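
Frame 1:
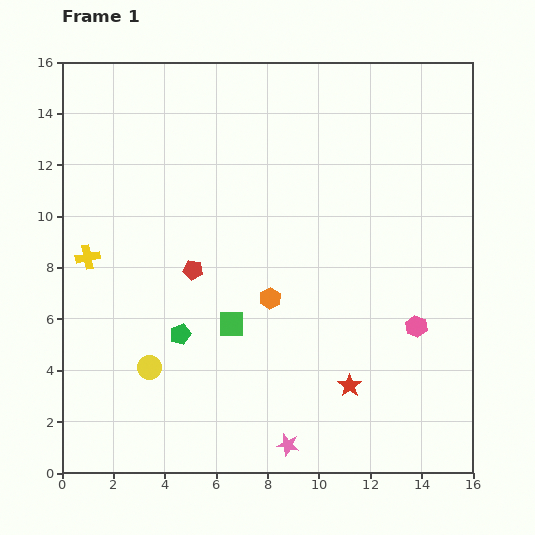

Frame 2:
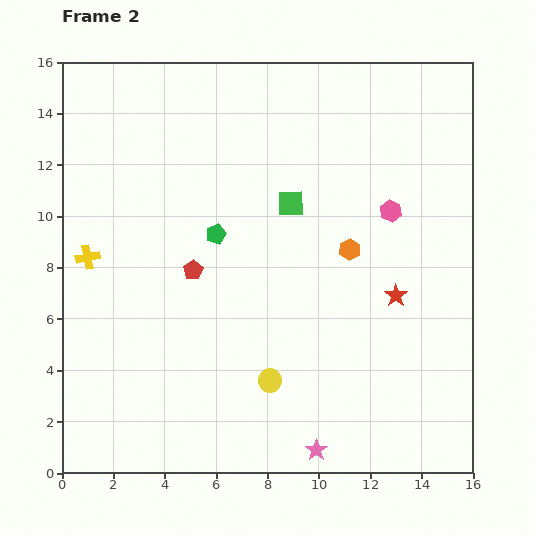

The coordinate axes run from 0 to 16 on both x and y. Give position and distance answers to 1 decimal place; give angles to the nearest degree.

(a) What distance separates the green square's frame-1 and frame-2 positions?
5.2

The green square moved from (6.6, 5.8) to (8.9, 10.5), a distance of √(2.3² + 4.7²) ≈ 5.2.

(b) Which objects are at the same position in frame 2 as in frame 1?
the red pentagon, the yellow cross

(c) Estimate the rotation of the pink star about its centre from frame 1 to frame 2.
25° clockwise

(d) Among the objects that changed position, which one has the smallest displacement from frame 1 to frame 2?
the pink star

(moved 1.1)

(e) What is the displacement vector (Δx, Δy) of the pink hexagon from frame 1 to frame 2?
(-1.0, 4.5)

The pink hexagon was at (13.8, 5.7) in frame 1 and (12.8, 10.2) in frame 2.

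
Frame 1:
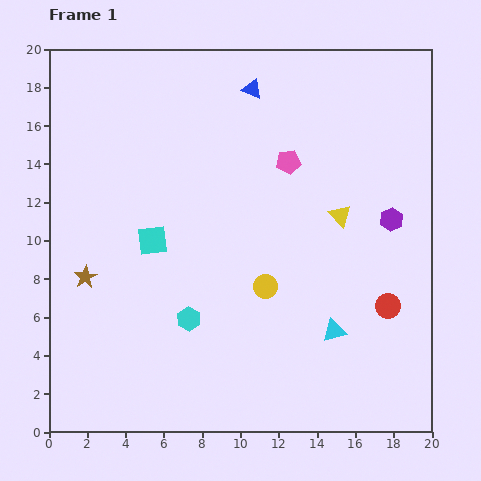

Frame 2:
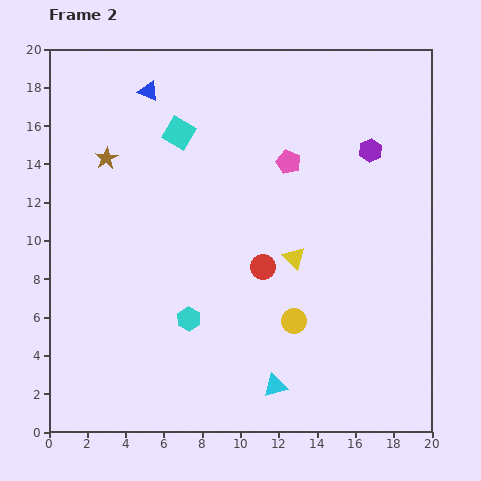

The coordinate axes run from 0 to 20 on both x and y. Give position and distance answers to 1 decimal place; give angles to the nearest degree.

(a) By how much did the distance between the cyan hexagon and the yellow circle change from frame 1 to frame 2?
+1.2

Distance in frame 1: 4.3. Distance in frame 2: 5.5.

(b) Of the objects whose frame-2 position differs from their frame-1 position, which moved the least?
the yellow circle

(moved 2.3)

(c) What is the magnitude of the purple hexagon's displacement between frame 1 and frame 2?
3.8

The purple hexagon moved from (17.9, 11.1) to (16.8, 14.7), a distance of √(1.1² + 3.6²) ≈ 3.8.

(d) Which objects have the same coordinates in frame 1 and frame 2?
the cyan hexagon, the pink pentagon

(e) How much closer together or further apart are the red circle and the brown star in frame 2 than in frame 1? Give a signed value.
-5.9

Distance in frame 1: 15.9. Distance in frame 2: 10.0.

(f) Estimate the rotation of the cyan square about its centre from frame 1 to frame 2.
38° clockwise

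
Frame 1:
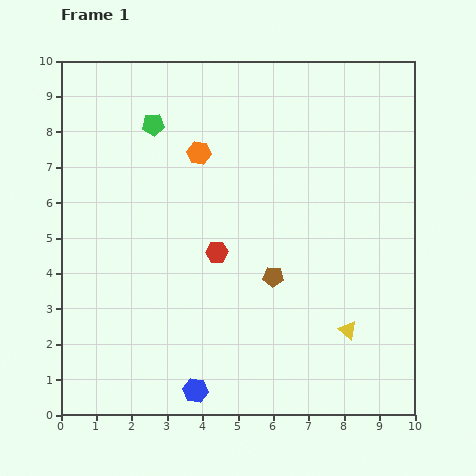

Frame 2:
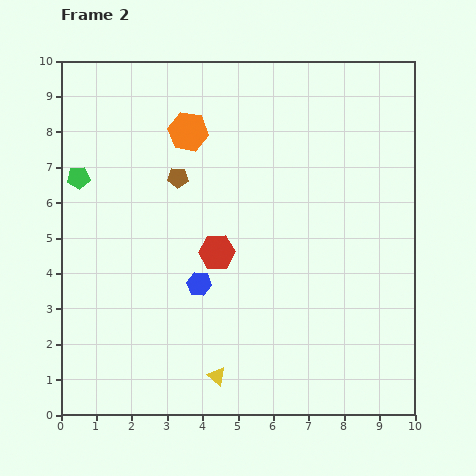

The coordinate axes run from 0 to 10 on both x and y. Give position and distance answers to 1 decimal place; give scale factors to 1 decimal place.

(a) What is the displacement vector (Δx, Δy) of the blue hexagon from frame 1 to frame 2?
(0.1, 3.0)

The blue hexagon was at (3.8, 0.7) in frame 1 and (3.9, 3.7) in frame 2.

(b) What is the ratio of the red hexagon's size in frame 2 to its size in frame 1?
1.6×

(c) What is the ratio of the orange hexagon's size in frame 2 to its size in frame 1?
1.7×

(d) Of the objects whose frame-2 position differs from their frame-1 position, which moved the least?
the orange hexagon

(moved 0.7)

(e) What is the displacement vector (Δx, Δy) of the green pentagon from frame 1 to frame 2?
(-2.1, -1.5)

The green pentagon was at (2.6, 8.2) in frame 1 and (0.5, 6.7) in frame 2.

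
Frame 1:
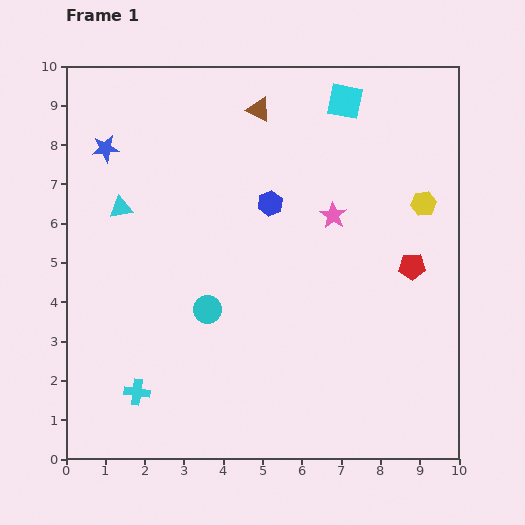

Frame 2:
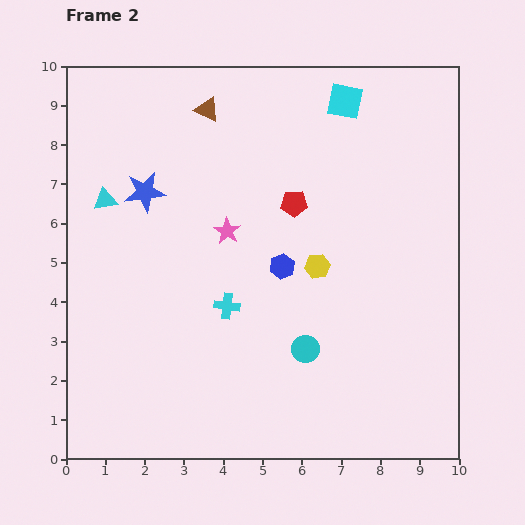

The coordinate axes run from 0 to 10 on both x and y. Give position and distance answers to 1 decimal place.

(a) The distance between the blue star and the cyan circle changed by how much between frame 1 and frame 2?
+0.8

Distance in frame 1: 4.9. Distance in frame 2: 5.7.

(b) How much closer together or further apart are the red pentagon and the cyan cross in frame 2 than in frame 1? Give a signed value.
-4.6

Distance in frame 1: 7.7. Distance in frame 2: 3.1.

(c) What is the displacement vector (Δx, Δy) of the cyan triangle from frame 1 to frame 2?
(-0.4, 0.2)

The cyan triangle was at (1.4, 6.4) in frame 1 and (1.0, 6.6) in frame 2.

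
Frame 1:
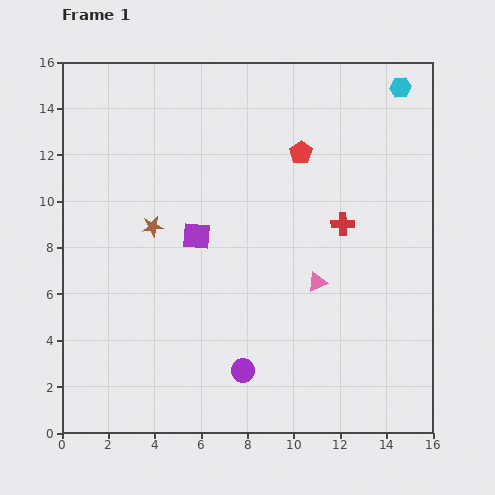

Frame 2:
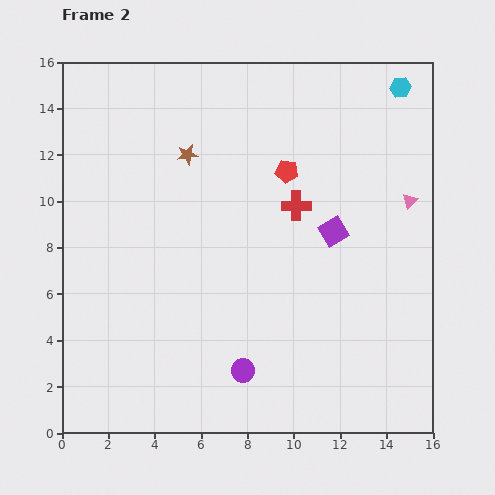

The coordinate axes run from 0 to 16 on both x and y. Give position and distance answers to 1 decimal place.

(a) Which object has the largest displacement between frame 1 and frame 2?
the purple square

(moved 5.9; next 5.3)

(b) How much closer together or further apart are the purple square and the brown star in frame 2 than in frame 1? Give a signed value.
+5.2

Distance in frame 1: 1.9. Distance in frame 2: 7.1.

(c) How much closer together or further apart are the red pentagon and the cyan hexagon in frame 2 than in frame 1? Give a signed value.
+1.0

Distance in frame 1: 5.1. Distance in frame 2: 6.1.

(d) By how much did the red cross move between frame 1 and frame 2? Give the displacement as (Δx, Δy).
(-2.0, 0.8)

The red cross was at (12.1, 9.0) in frame 1 and (10.1, 9.8) in frame 2.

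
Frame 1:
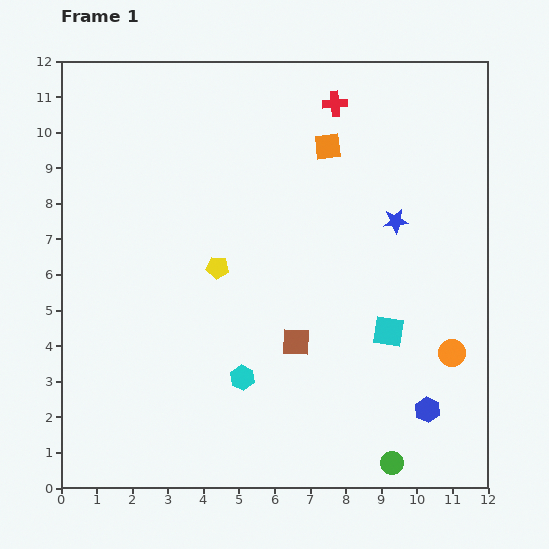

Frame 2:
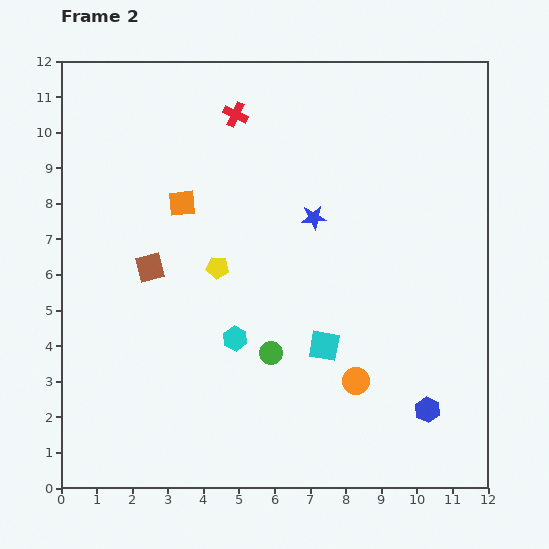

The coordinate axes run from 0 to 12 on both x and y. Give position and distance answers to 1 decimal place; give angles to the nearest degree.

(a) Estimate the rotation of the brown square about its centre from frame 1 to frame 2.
18° counter-clockwise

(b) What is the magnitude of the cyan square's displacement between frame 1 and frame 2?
1.8

The cyan square moved from (9.2, 4.4) to (7.4, 4.0), a distance of √(1.8² + 0.4²) ≈ 1.8.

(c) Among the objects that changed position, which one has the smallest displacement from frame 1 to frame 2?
the cyan hexagon

(moved 1.1)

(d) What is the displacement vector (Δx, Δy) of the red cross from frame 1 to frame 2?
(-2.8, -0.3)

The red cross was at (7.7, 10.8) in frame 1 and (4.9, 10.5) in frame 2.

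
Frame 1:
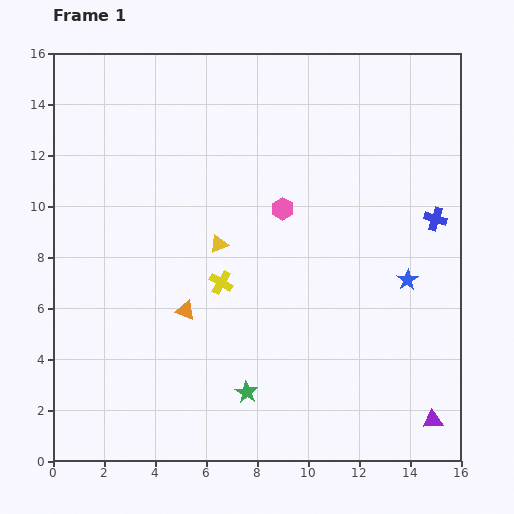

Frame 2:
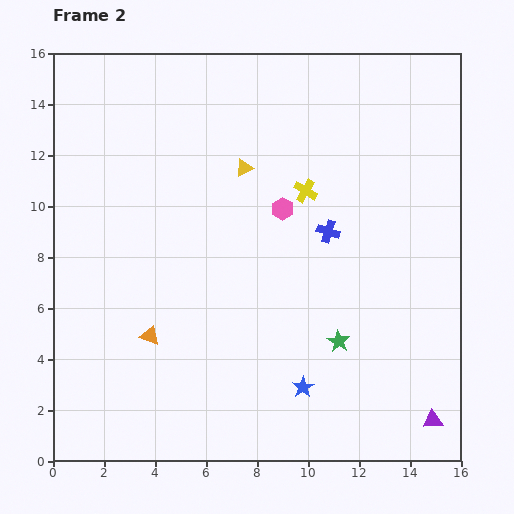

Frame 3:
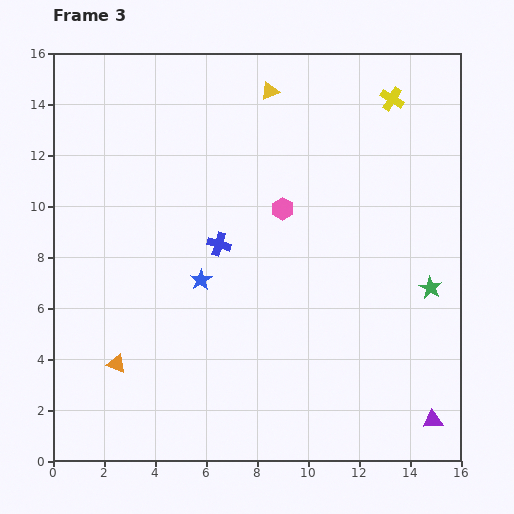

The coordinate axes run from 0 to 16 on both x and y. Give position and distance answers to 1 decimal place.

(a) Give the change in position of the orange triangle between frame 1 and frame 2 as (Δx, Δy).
(-1.4, -1.0)

The orange triangle was at (5.2, 5.9) in frame 1 and (3.8, 4.9) in frame 2.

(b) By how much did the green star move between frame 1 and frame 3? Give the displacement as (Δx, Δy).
(7.2, 4.1)

The green star was at (7.6, 2.7) in frame 1 and (14.8, 6.8) in frame 3.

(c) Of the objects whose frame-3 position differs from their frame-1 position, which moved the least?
the orange triangle

(moved 3.4)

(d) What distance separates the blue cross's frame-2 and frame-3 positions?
4.3

The blue cross moved from (10.8, 9.0) to (6.5, 8.5), a distance of √(4.3² + 0.5²) ≈ 4.3.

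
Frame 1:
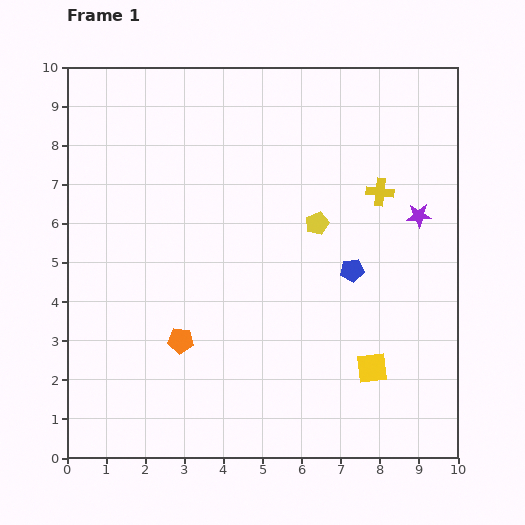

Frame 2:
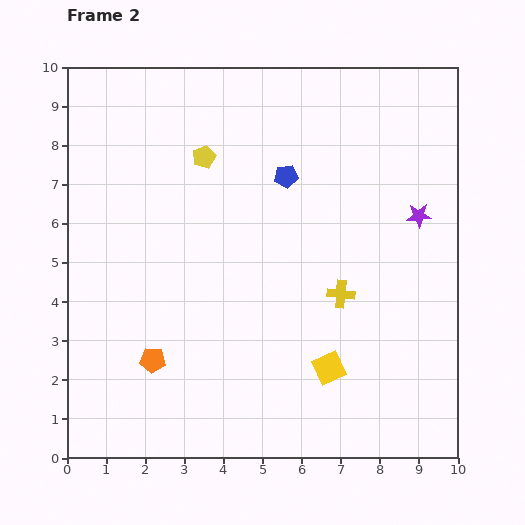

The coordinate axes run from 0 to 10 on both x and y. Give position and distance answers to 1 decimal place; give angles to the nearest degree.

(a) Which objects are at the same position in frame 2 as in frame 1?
the purple star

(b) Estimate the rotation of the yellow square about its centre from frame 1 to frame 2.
18° counter-clockwise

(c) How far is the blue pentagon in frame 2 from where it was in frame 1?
2.9

The blue pentagon moved from (7.3, 4.8) to (5.6, 7.2), a distance of √(1.7² + 2.4²) ≈ 2.9.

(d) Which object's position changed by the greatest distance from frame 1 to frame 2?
the yellow pentagon

(moved 3.4; next 2.9)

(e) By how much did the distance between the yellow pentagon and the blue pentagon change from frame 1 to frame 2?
+0.7

Distance in frame 1: 1.5. Distance in frame 2: 2.2.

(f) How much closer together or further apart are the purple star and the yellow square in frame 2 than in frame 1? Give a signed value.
+0.4

Distance in frame 1: 4.1. Distance in frame 2: 4.5.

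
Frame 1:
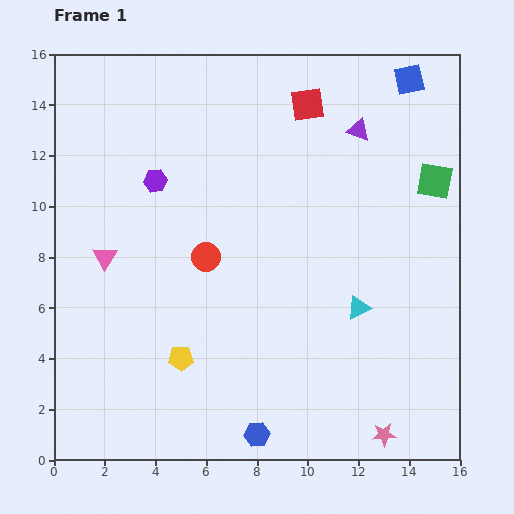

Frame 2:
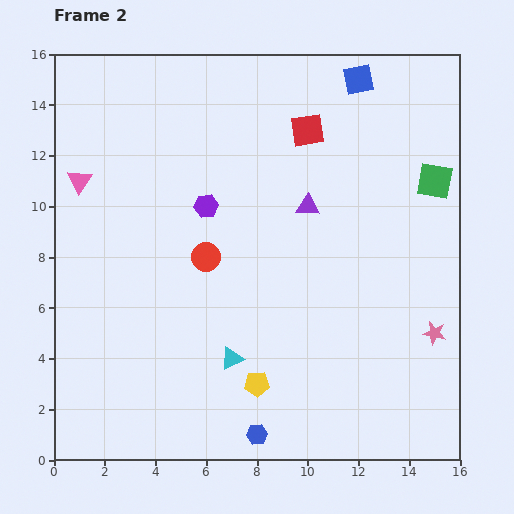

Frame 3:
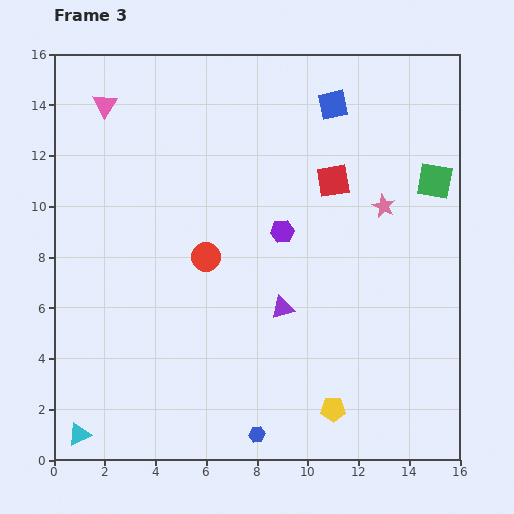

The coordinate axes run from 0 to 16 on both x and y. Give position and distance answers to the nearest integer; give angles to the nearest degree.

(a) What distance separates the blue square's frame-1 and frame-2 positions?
2

The blue square moved from (14, 15) to (12, 15), a distance of √(2² + 0²) ≈ 2.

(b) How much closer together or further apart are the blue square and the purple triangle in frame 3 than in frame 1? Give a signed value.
+5

Distance in frame 1: 3. Distance in frame 3: 8.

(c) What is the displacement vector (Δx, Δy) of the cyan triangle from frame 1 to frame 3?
(-11, -5)

The cyan triangle was at (12, 6) in frame 1 and (1, 1) in frame 3.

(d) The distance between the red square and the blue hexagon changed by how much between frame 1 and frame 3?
-3

Distance in frame 1: 13. Distance in frame 3: 10.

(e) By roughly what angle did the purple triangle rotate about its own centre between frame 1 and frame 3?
35° counter-clockwise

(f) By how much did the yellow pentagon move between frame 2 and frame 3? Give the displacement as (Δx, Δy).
(3, -1)

The yellow pentagon was at (8, 3) in frame 2 and (11, 2) in frame 3.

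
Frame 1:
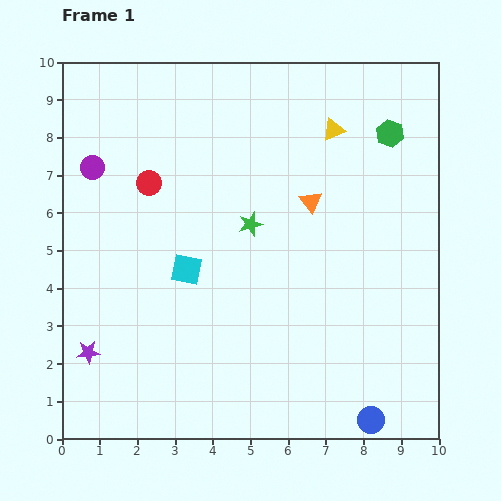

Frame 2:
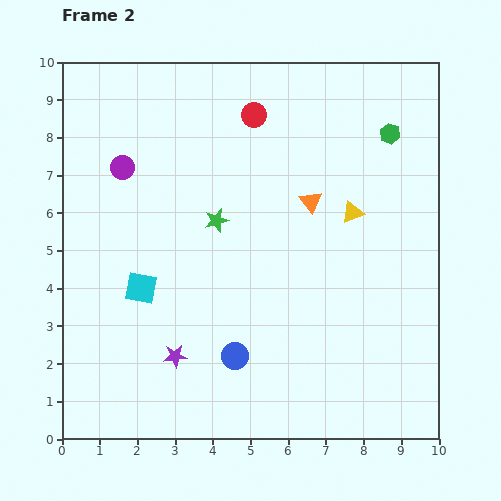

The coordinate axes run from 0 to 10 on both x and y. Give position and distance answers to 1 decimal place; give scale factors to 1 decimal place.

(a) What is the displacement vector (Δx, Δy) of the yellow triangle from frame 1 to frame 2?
(0.5, -2.2)

The yellow triangle was at (7.2, 8.2) in frame 1 and (7.7, 6.0) in frame 2.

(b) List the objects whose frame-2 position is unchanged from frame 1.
the green hexagon, the orange triangle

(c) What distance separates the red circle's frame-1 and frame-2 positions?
3.3

The red circle moved from (2.3, 6.8) to (5.1, 8.6), a distance of √(2.8² + 1.8²) ≈ 3.3.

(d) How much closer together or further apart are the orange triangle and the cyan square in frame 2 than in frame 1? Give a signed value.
+1.3

Distance in frame 1: 3.8. Distance in frame 2: 5.1.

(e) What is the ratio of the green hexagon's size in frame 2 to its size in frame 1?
0.8×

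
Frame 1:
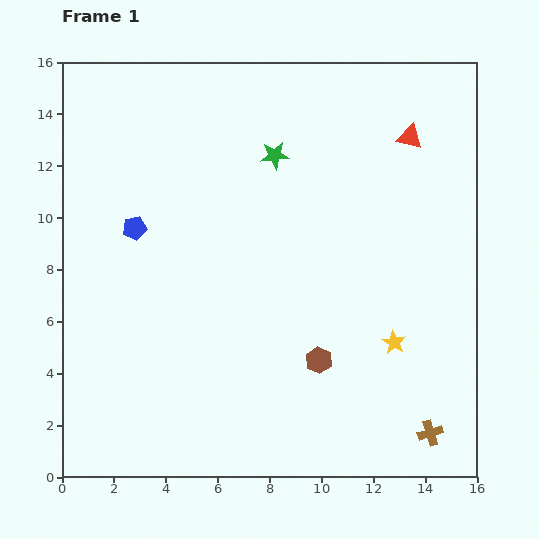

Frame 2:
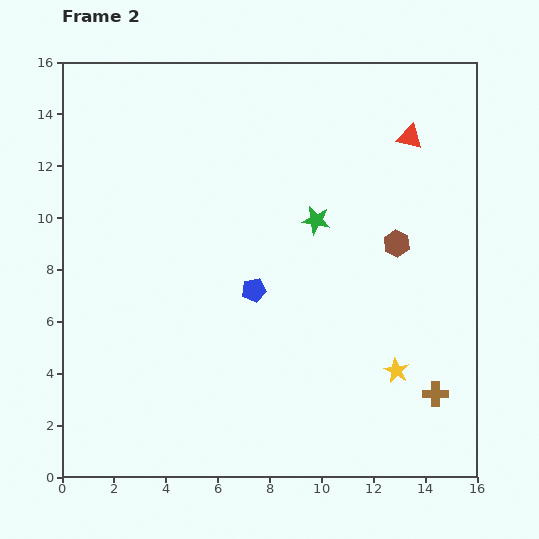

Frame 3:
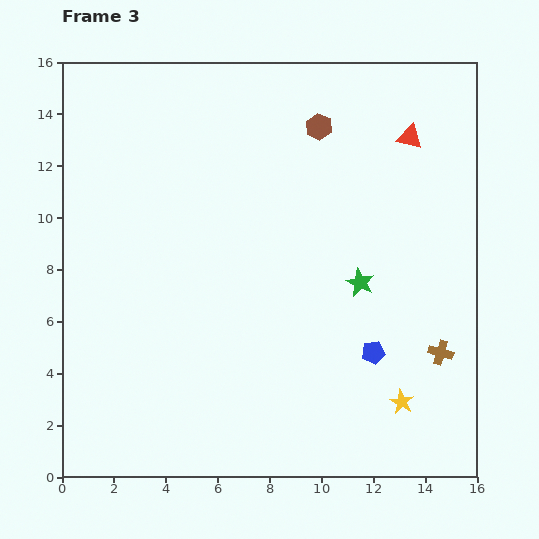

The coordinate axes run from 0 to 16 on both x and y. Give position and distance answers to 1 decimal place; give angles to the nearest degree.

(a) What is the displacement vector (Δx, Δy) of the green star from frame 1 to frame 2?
(1.6, -2.5)

The green star was at (8.2, 12.4) in frame 1 and (9.8, 9.9) in frame 2.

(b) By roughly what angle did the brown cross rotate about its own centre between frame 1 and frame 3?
32° clockwise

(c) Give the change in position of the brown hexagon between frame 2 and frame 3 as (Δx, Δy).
(-3.0, 4.5)

The brown hexagon was at (12.9, 9.0) in frame 2 and (9.9, 13.5) in frame 3.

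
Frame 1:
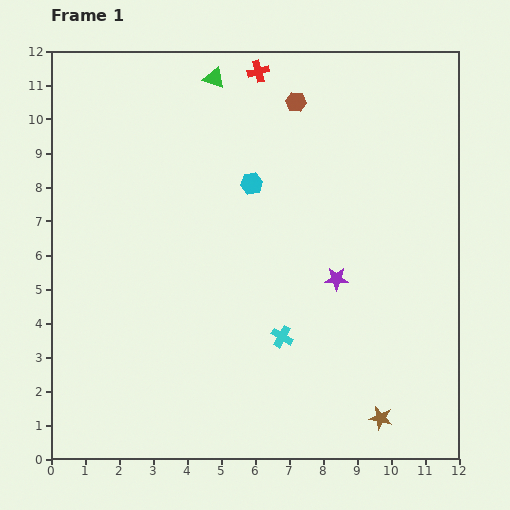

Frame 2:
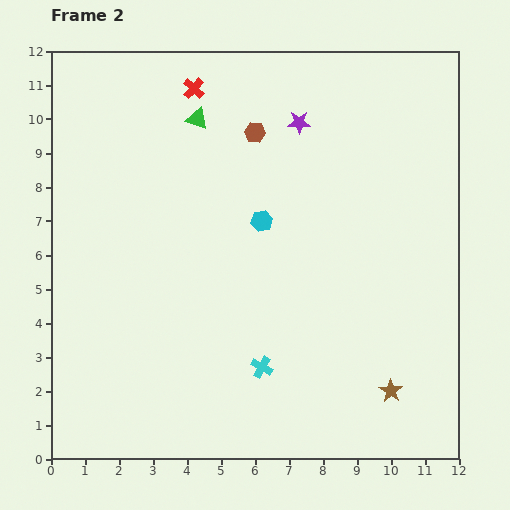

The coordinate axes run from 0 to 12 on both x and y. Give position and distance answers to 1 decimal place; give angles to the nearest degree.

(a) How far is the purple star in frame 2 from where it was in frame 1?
4.7

The purple star moved from (8.4, 5.3) to (7.3, 9.9), a distance of √(1.1² + 4.6²) ≈ 4.7.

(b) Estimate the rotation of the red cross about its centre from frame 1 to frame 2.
34° counter-clockwise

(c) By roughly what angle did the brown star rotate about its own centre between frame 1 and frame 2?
22° clockwise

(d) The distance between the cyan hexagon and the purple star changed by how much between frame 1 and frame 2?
-0.7

Distance in frame 1: 3.8. Distance in frame 2: 3.1.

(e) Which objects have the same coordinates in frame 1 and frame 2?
none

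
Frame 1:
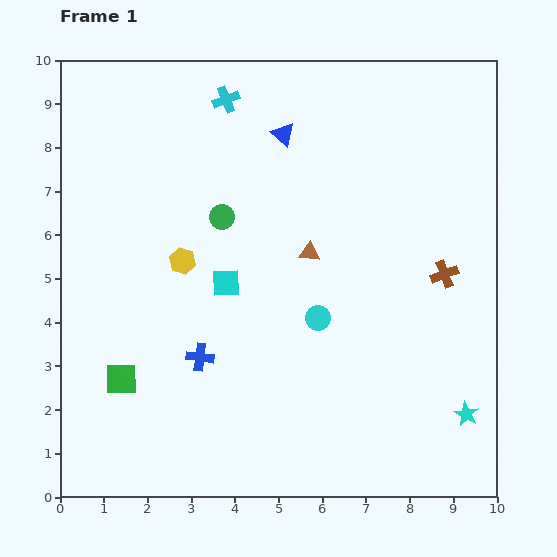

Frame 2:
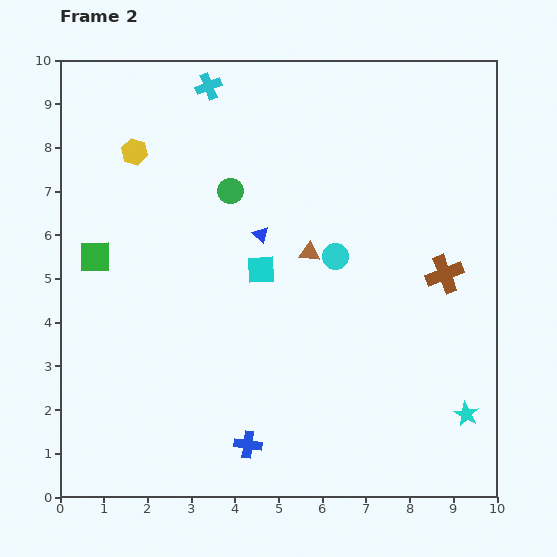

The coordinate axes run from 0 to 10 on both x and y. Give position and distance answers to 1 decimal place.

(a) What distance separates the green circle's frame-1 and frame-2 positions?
0.6

The green circle moved from (3.7, 6.4) to (3.9, 7.0), a distance of √(0.2² + 0.6²) ≈ 0.6.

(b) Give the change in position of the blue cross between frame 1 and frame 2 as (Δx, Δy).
(1.1, -2.0)

The blue cross was at (3.2, 3.2) in frame 1 and (4.3, 1.2) in frame 2.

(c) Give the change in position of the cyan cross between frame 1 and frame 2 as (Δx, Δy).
(-0.4, 0.3)

The cyan cross was at (3.8, 9.1) in frame 1 and (3.4, 9.4) in frame 2.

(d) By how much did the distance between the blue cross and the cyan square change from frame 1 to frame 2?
+2.2

Distance in frame 1: 1.8. Distance in frame 2: 4.0.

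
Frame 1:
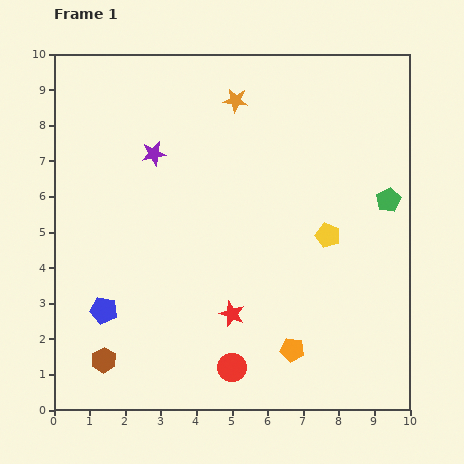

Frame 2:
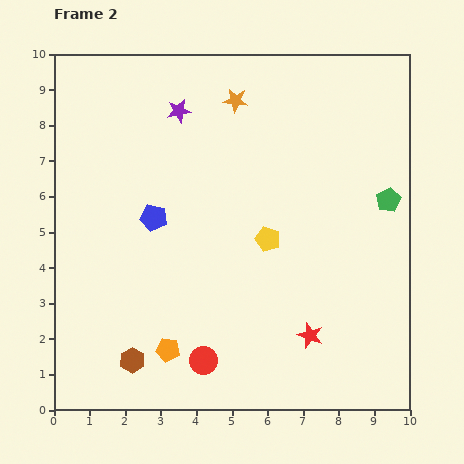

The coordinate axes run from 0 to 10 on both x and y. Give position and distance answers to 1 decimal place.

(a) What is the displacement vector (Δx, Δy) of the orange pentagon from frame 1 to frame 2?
(-3.5, 0.0)

The orange pentagon was at (6.7, 1.7) in frame 1 and (3.2, 1.7) in frame 2.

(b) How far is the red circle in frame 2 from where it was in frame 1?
0.8

The red circle moved from (5.0, 1.2) to (4.2, 1.4), a distance of √(0.8² + 0.2²) ≈ 0.8.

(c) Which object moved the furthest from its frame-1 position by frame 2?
the orange pentagon

(moved 3.5; next 3.0)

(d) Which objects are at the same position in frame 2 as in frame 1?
the green pentagon, the orange star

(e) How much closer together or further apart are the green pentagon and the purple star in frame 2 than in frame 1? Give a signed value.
-0.3

Distance in frame 1: 6.7. Distance in frame 2: 6.4.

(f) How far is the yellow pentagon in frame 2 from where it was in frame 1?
1.7

The yellow pentagon moved from (7.7, 4.9) to (6.0, 4.8), a distance of √(1.7² + 0.1²) ≈ 1.7.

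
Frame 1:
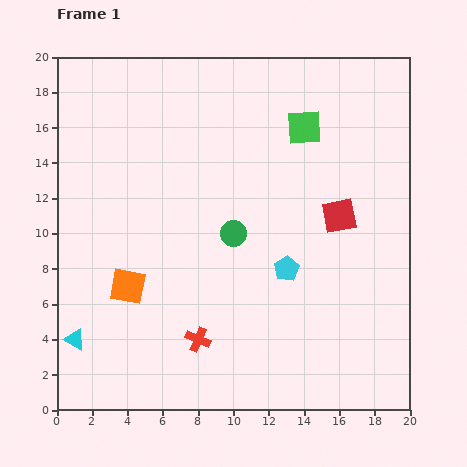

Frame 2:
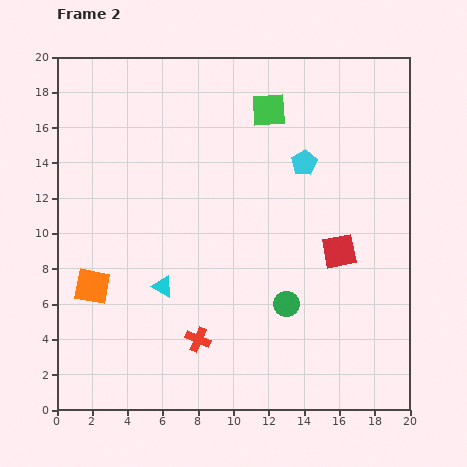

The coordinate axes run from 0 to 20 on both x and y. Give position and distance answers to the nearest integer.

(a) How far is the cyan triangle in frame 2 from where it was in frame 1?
6

The cyan triangle moved from (1, 4) to (6, 7), a distance of √(5² + 3²) ≈ 6.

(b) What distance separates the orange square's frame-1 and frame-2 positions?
2

The orange square moved from (4, 7) to (2, 7), a distance of √(2² + 0²) ≈ 2.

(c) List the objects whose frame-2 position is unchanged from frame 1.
the red cross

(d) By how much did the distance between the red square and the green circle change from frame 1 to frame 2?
-2

Distance in frame 1: 6. Distance in frame 2: 4.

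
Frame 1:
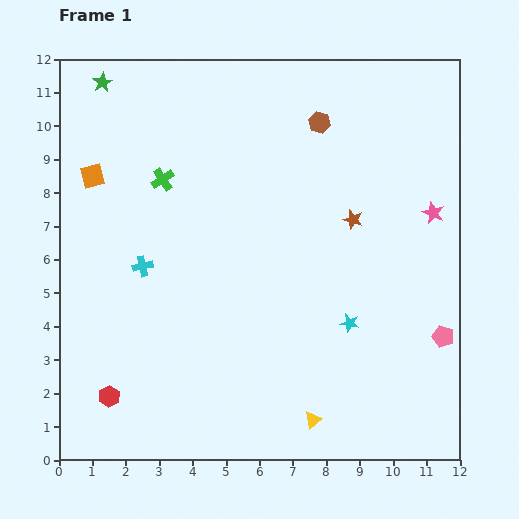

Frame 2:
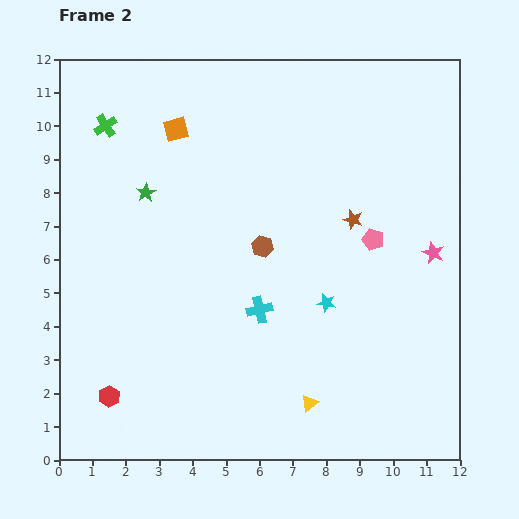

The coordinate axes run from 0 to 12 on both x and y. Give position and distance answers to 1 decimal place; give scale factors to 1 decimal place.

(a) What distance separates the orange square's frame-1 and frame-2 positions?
2.9

The orange square moved from (1.0, 8.5) to (3.5, 9.9), a distance of √(2.5² + 1.4²) ≈ 2.9.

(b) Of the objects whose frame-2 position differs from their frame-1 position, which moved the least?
the yellow triangle

(moved 0.5)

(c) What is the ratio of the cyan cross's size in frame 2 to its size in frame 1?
1.3×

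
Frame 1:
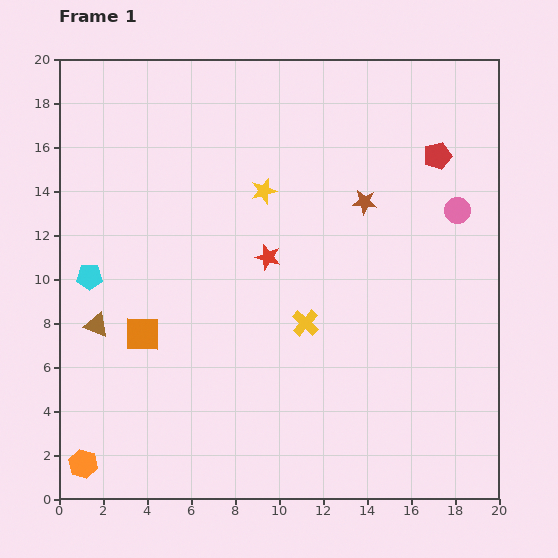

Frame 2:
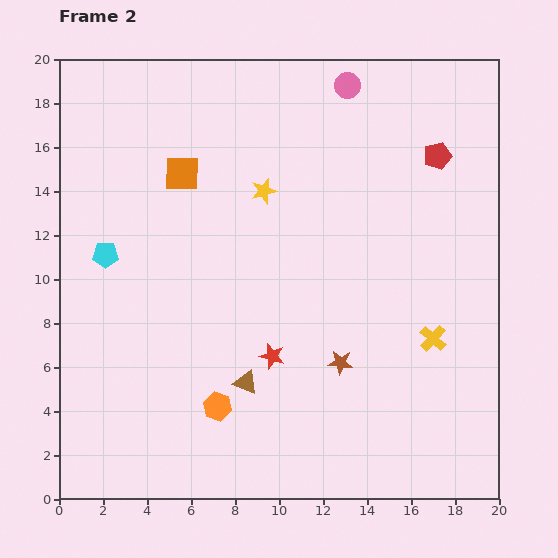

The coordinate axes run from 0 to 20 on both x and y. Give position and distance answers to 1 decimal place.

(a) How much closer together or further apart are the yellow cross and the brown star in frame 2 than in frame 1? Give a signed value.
-1.8

Distance in frame 1: 6.1. Distance in frame 2: 4.3.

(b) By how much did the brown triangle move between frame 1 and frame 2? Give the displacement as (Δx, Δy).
(6.8, -2.6)

The brown triangle was at (1.7, 7.9) in frame 1 and (8.5, 5.3) in frame 2.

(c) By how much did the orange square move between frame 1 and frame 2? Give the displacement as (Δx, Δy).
(1.8, 7.3)

The orange square was at (3.8, 7.5) in frame 1 and (5.6, 14.8) in frame 2.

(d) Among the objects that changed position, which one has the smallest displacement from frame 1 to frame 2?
the cyan pentagon

(moved 1.2)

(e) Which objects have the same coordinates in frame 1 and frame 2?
the red pentagon, the yellow star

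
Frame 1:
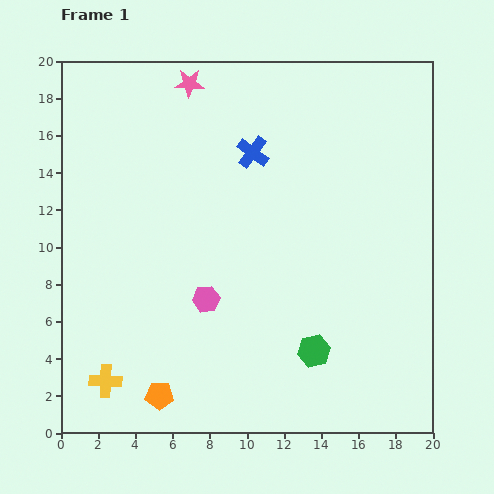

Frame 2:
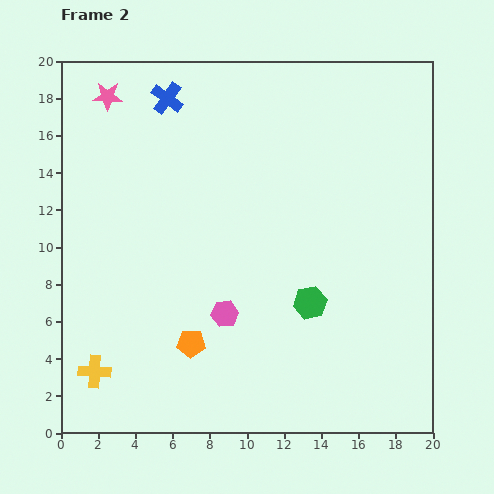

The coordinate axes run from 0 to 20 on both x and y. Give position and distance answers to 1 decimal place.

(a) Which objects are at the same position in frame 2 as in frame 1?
none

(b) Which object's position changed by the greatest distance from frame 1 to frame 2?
the blue cross

(moved 5.4; next 4.5)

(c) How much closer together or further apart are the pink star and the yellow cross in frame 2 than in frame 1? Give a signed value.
-1.8

Distance in frame 1: 16.6. Distance in frame 2: 14.8.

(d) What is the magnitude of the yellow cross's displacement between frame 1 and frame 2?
0.8

The yellow cross moved from (2.4, 2.8) to (1.8, 3.3), a distance of √(0.6² + 0.5²) ≈ 0.8.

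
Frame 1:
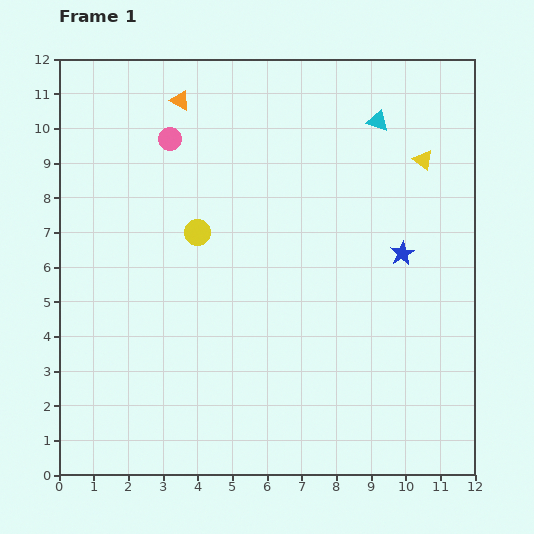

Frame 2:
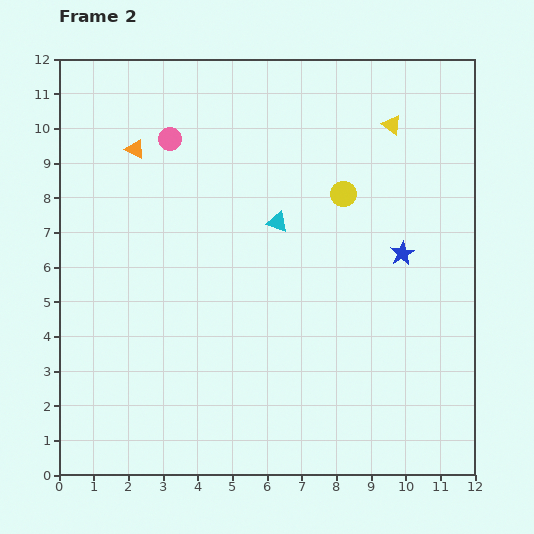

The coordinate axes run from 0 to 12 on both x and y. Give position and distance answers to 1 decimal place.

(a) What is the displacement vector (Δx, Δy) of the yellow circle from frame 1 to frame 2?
(4.2, 1.1)

The yellow circle was at (4.0, 7.0) in frame 1 and (8.2, 8.1) in frame 2.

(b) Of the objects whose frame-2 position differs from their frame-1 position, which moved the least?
the yellow triangle

(moved 1.3)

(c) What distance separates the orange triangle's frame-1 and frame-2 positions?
1.9

The orange triangle moved from (3.5, 10.8) to (2.2, 9.4), a distance of √(1.3² + 1.4²) ≈ 1.9.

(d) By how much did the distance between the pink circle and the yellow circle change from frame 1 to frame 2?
+2.4

Distance in frame 1: 2.8. Distance in frame 2: 5.2.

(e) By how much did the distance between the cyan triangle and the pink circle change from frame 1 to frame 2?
-2.1

Distance in frame 1: 6.0. Distance in frame 2: 3.9.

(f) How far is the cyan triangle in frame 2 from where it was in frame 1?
4.1

The cyan triangle moved from (9.2, 10.2) to (6.3, 7.3), a distance of √(2.9² + 2.9²) ≈ 4.1.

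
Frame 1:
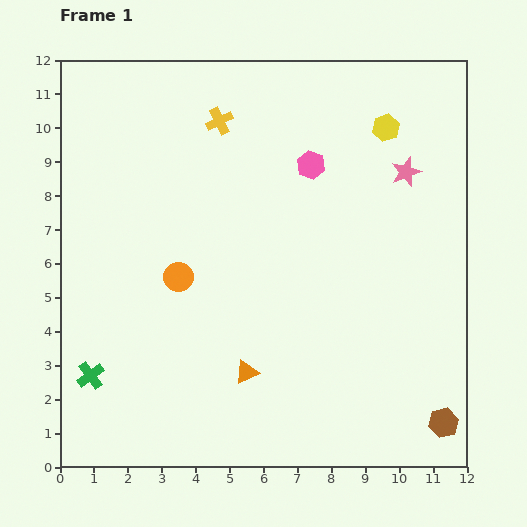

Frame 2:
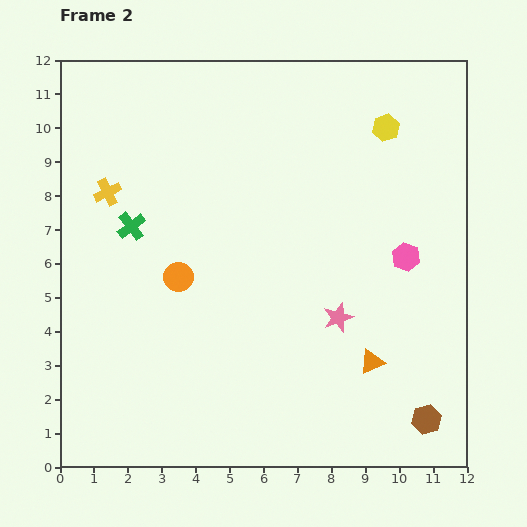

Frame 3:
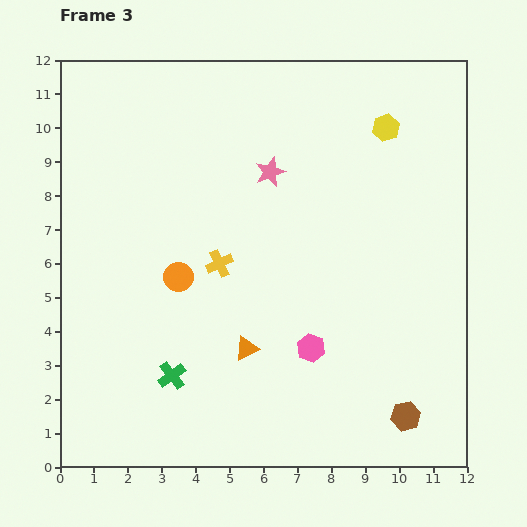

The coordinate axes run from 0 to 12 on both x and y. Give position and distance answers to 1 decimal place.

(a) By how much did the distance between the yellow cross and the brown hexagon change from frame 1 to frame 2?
+0.4

Distance in frame 1: 11.1. Distance in frame 2: 11.5.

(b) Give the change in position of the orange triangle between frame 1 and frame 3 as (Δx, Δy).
(0.0, 0.7)

The orange triangle was at (5.5, 2.8) in frame 1 and (5.5, 3.5) in frame 3.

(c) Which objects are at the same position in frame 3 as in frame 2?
the orange circle, the yellow hexagon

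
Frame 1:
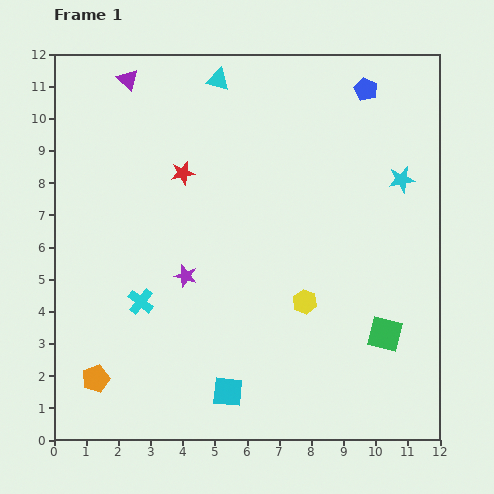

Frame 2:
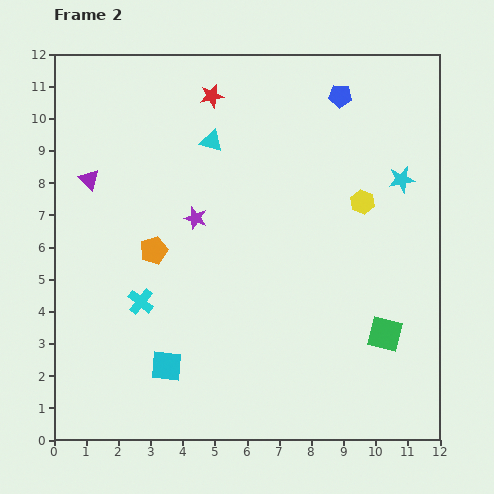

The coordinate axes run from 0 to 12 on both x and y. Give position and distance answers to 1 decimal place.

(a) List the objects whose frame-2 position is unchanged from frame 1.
the cyan cross, the cyan star, the green square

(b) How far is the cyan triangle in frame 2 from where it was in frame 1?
1.9

The cyan triangle moved from (5.1, 11.2) to (4.9, 9.3), a distance of √(0.2² + 1.9²) ≈ 1.9.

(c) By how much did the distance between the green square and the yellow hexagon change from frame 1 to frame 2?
+1.5

Distance in frame 1: 2.7. Distance in frame 2: 4.2.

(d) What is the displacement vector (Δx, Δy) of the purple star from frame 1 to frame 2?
(0.3, 1.8)

The purple star was at (4.1, 5.1) in frame 1 and (4.4, 6.9) in frame 2.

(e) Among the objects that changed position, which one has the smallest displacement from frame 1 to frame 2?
the blue pentagon

(moved 0.8)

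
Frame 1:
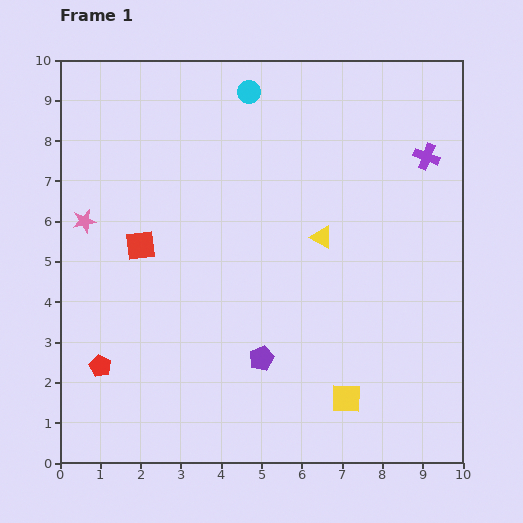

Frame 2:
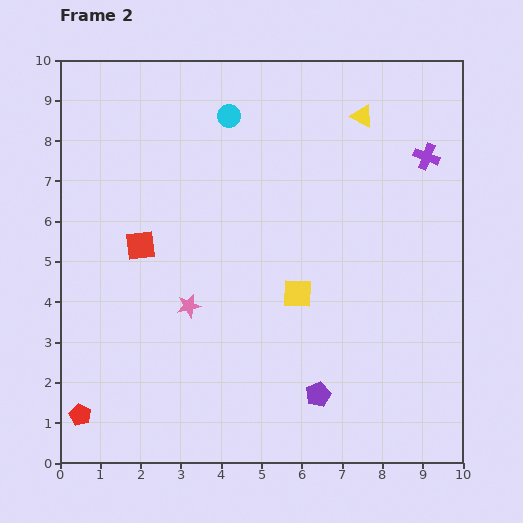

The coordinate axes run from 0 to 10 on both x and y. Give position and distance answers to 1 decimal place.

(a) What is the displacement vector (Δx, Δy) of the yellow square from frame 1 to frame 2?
(-1.2, 2.6)

The yellow square was at (7.1, 1.6) in frame 1 and (5.9, 4.2) in frame 2.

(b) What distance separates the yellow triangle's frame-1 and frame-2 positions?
3.2

The yellow triangle moved from (6.5, 5.6) to (7.5, 8.6), a distance of √(1.0² + 3.0²) ≈ 3.2.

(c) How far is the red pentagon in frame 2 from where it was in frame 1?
1.3

The red pentagon moved from (1.0, 2.4) to (0.5, 1.2), a distance of √(0.5² + 1.2²) ≈ 1.3.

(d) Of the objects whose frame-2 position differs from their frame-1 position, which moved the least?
the cyan circle

(moved 0.8)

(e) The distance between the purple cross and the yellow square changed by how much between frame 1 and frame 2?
-1.6

Distance in frame 1: 6.3. Distance in frame 2: 4.7.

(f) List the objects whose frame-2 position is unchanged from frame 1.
the red square, the purple cross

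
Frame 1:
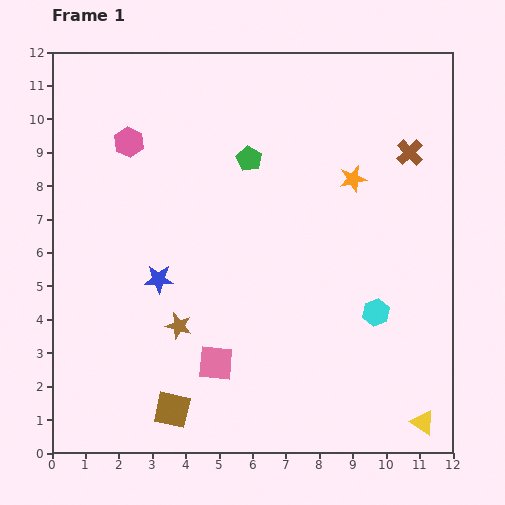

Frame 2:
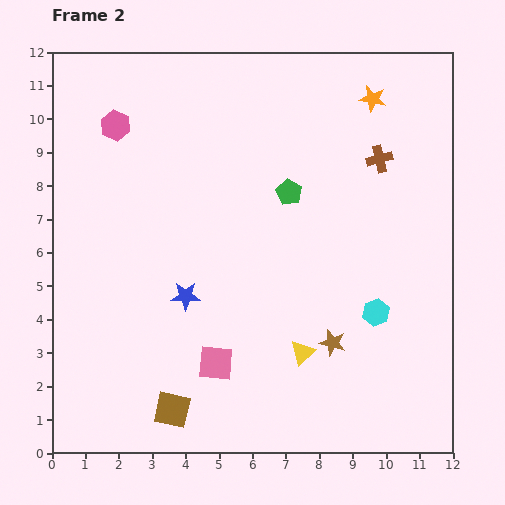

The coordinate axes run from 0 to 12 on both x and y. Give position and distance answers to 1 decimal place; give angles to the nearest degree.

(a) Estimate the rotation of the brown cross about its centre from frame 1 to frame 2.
30° clockwise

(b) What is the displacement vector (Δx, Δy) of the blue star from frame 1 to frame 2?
(0.8, -0.5)

The blue star was at (3.2, 5.2) in frame 1 and (4.0, 4.7) in frame 2.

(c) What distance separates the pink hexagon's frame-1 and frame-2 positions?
0.6

The pink hexagon moved from (2.3, 9.3) to (1.9, 9.8), a distance of √(0.4² + 0.5²) ≈ 0.6.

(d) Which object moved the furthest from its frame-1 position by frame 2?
the brown star

(moved 4.6; next 4.2)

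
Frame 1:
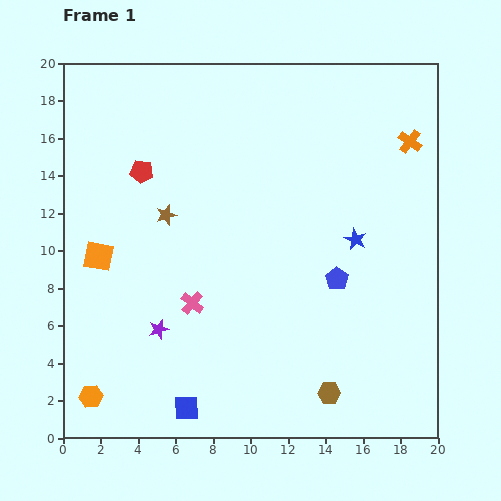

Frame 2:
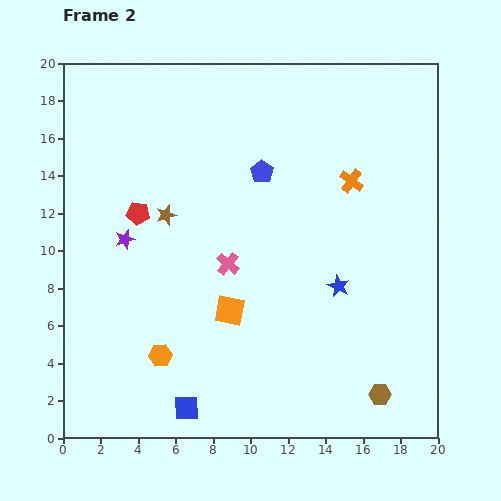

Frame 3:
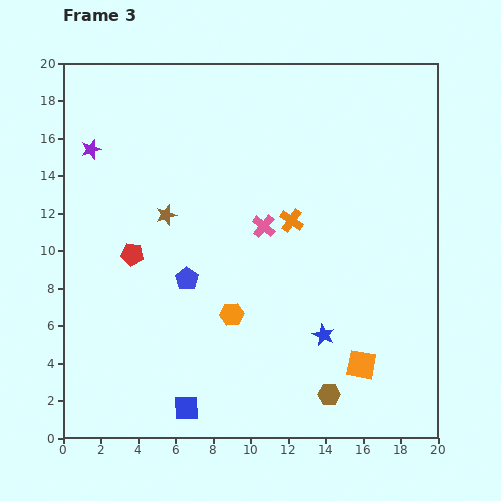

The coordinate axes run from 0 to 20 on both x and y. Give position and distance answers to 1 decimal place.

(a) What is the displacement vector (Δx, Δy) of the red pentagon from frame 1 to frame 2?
(-0.2, -2.2)

The red pentagon was at (4.2, 14.2) in frame 1 and (4.0, 12.0) in frame 2.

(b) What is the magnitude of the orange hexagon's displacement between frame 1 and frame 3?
8.7

The orange hexagon moved from (1.5, 2.2) to (9.0, 6.6), a distance of √(7.5² + 4.4²) ≈ 8.7.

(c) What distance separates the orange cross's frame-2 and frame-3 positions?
3.8

The orange cross moved from (15.4, 13.7) to (12.2, 11.6), a distance of √(3.2² + 2.1²) ≈ 3.8.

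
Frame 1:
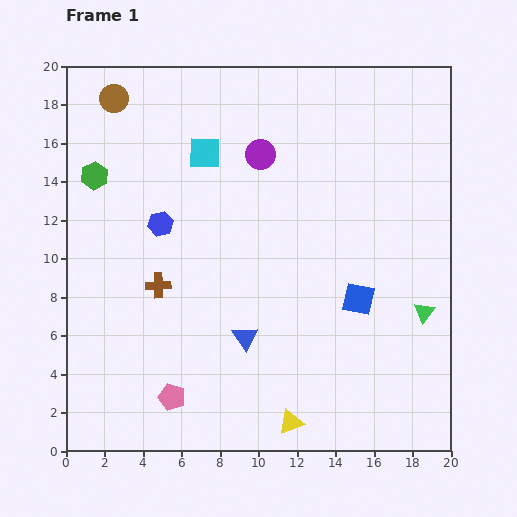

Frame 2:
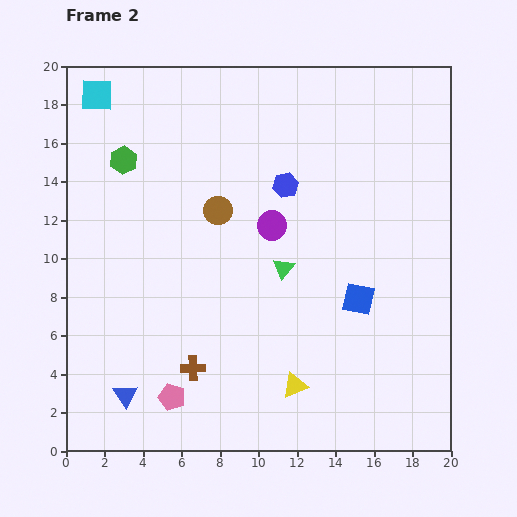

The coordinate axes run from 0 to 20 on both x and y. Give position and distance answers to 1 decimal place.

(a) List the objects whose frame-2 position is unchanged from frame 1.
the blue square, the pink pentagon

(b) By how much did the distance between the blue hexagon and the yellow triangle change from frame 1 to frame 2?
-1.9

Distance in frame 1: 12.3. Distance in frame 2: 10.4.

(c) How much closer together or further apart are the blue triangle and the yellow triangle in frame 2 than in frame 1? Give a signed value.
+3.8

Distance in frame 1: 5.0. Distance in frame 2: 8.8.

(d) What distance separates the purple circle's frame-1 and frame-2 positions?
3.7

The purple circle moved from (10.1, 15.4) to (10.7, 11.7), a distance of √(0.6² + 3.7²) ≈ 3.7.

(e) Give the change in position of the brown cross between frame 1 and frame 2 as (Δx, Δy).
(1.8, -4.3)

The brown cross was at (4.8, 8.6) in frame 1 and (6.6, 4.3) in frame 2.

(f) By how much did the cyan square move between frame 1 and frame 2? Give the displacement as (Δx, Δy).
(-5.6, 3.0)

The cyan square was at (7.2, 15.5) in frame 1 and (1.6, 18.5) in frame 2.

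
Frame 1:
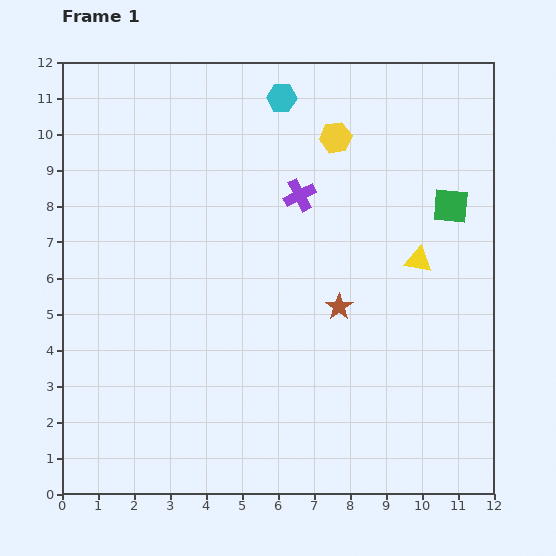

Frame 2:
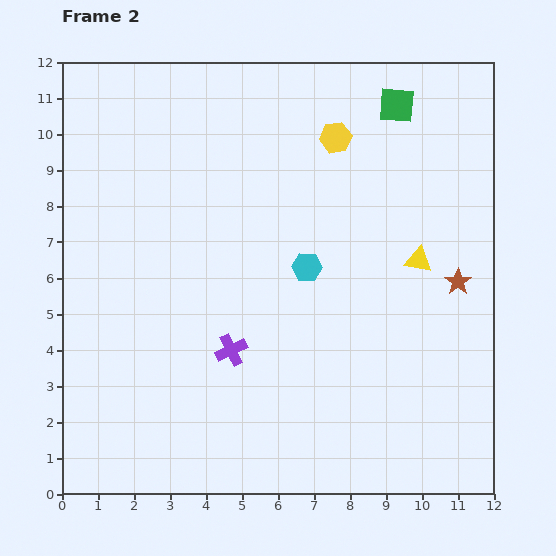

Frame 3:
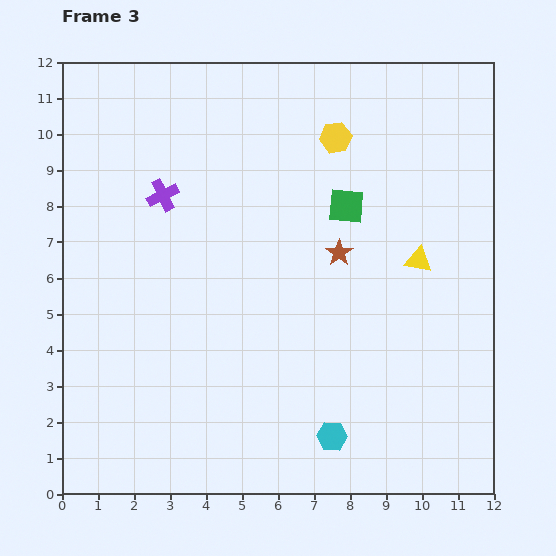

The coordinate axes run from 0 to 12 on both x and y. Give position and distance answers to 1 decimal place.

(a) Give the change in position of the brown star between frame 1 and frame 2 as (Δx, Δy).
(3.3, 0.7)

The brown star was at (7.7, 5.2) in frame 1 and (11.0, 5.9) in frame 2.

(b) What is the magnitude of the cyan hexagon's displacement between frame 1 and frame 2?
4.8

The cyan hexagon moved from (6.1, 11.0) to (6.8, 6.3), a distance of √(0.7² + 4.7²) ≈ 4.8.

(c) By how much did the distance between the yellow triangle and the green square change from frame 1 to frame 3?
+0.8

Distance in frame 1: 1.7. Distance in frame 3: 2.5.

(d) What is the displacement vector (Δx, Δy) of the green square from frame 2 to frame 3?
(-1.4, -2.8)

The green square was at (9.3, 10.8) in frame 2 and (7.9, 8.0) in frame 3.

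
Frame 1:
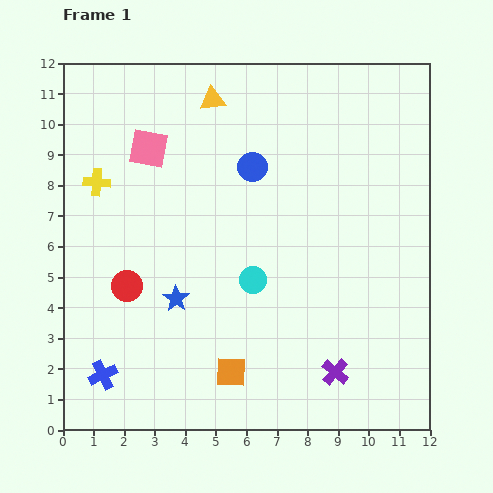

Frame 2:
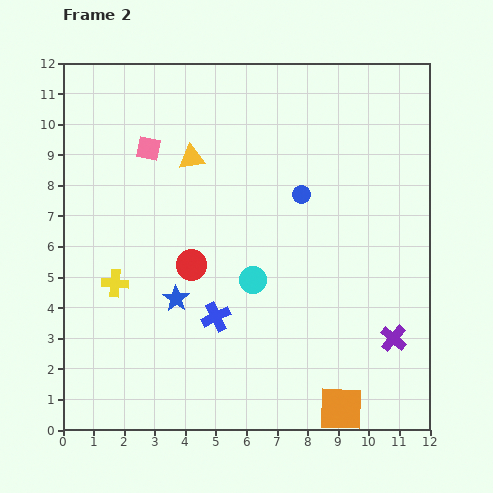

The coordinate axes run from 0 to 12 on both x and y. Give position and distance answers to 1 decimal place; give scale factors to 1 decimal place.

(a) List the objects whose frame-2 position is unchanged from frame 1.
the cyan circle, the blue star, the pink square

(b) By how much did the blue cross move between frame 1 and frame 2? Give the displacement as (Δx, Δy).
(3.7, 1.9)

The blue cross was at (1.3, 1.8) in frame 1 and (5.0, 3.7) in frame 2.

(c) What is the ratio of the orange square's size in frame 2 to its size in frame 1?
1.4×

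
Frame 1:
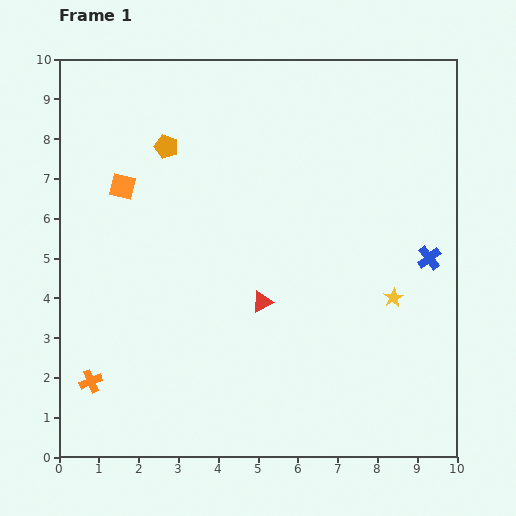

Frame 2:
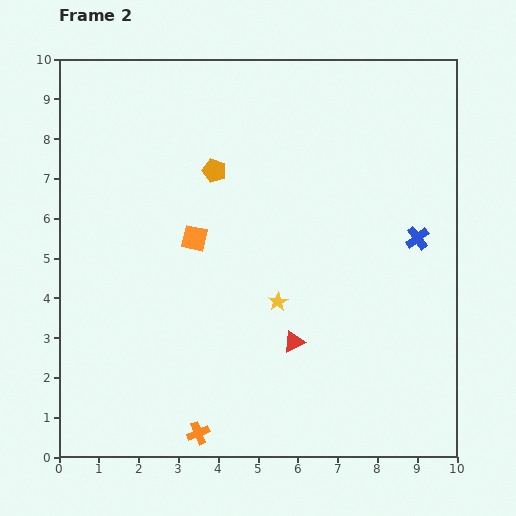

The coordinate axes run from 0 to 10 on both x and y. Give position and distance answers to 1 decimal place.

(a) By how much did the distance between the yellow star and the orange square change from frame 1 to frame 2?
-4.8

Distance in frame 1: 7.4. Distance in frame 2: 2.6.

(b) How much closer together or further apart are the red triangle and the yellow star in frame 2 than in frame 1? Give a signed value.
-2.2

Distance in frame 1: 3.3. Distance in frame 2: 1.1.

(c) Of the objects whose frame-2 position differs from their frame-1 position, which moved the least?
the blue cross

(moved 0.6)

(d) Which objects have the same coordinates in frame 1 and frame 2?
none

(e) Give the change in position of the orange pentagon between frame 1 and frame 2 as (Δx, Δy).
(1.2, -0.6)

The orange pentagon was at (2.7, 7.8) in frame 1 and (3.9, 7.2) in frame 2.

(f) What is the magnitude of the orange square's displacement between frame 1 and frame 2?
2.2

The orange square moved from (1.6, 6.8) to (3.4, 5.5), a distance of √(1.8² + 1.3²) ≈ 2.2.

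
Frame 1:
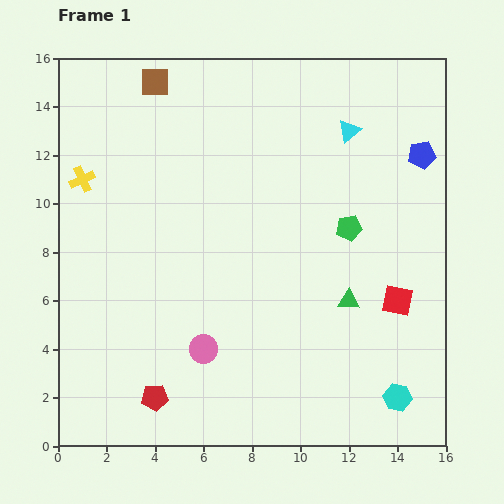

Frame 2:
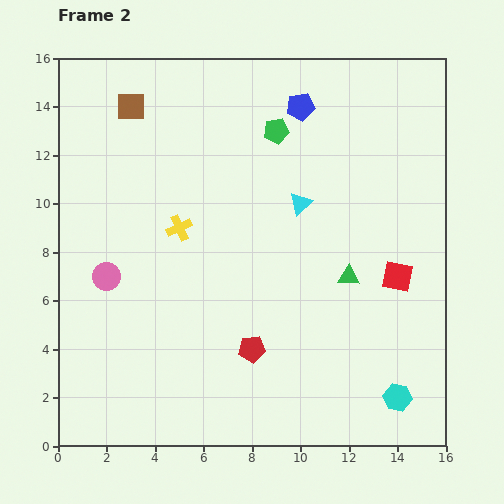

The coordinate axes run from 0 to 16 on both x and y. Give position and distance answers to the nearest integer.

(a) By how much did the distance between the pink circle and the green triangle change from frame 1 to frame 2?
+4

Distance in frame 1: 6. Distance in frame 2: 10.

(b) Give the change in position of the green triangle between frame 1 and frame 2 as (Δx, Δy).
(0, 1)

The green triangle was at (12, 6) in frame 1 and (12, 7) in frame 2.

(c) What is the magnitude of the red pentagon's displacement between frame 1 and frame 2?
4

The red pentagon moved from (4, 2) to (8, 4), a distance of √(4² + 2²) ≈ 4.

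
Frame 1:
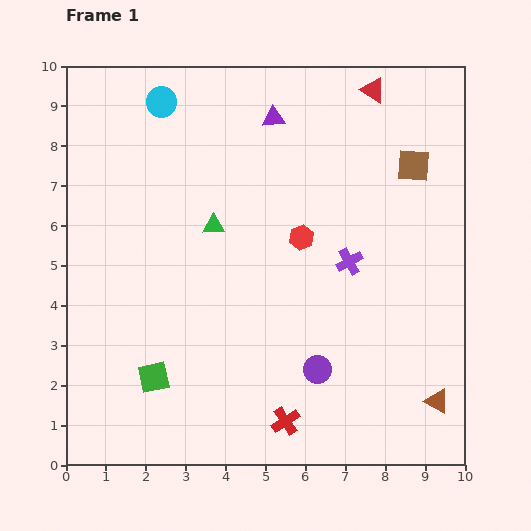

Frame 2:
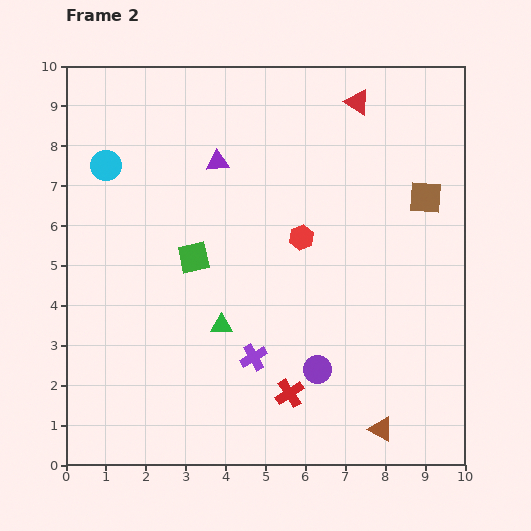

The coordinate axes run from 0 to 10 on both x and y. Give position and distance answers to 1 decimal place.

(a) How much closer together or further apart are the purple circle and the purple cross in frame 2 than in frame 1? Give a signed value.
-1.2

Distance in frame 1: 2.8. Distance in frame 2: 1.6.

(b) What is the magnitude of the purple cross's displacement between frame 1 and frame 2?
3.4

The purple cross moved from (7.1, 5.1) to (4.7, 2.7), a distance of √(2.4² + 2.4²) ≈ 3.4.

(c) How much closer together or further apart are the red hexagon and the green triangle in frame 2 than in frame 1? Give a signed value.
+0.8

Distance in frame 1: 2.2. Distance in frame 2: 3.0.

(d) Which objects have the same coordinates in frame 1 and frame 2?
the red hexagon, the purple circle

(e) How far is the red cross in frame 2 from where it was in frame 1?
0.7

The red cross moved from (5.5, 1.1) to (5.6, 1.8), a distance of √(0.1² + 0.7²) ≈ 0.7.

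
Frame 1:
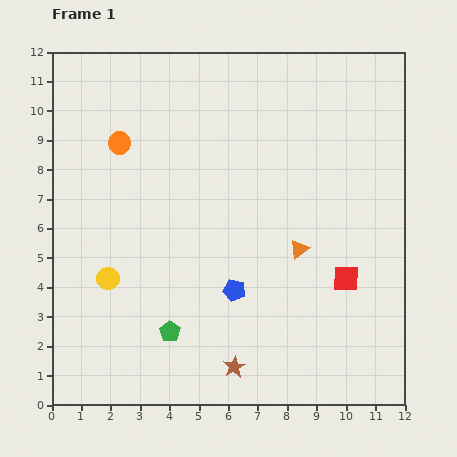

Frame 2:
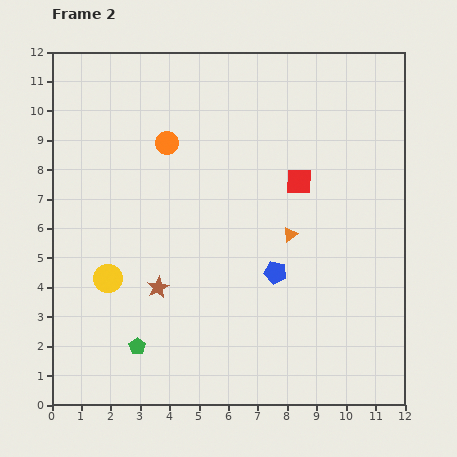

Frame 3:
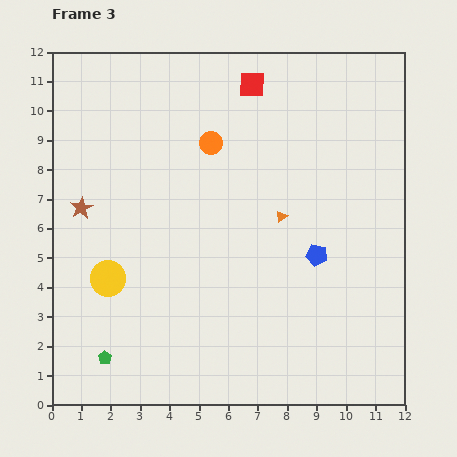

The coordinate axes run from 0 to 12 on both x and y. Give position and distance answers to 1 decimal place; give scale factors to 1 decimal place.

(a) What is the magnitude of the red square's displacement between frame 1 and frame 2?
3.7

The red square moved from (10.0, 4.3) to (8.4, 7.6), a distance of √(1.6² + 3.3²) ≈ 3.7.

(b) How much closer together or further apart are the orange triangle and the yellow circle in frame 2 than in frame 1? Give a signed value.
-0.2

Distance in frame 1: 6.6. Distance in frame 2: 6.4.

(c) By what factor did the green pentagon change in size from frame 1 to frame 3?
0.6×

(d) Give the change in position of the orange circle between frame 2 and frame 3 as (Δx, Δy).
(1.5, 0.0)

The orange circle was at (3.9, 8.9) in frame 2 and (5.4, 8.9) in frame 3.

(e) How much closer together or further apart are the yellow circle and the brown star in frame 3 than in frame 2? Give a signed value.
+0.9

Distance in frame 2: 1.7. Distance in frame 3: 2.6.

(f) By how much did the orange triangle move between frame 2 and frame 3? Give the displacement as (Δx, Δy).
(-0.3, 0.6)

The orange triangle was at (8.1, 5.8) in frame 2 and (7.8, 6.4) in frame 3.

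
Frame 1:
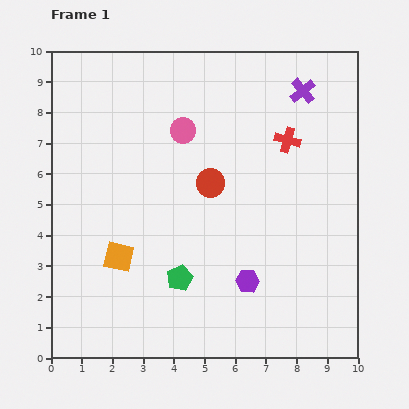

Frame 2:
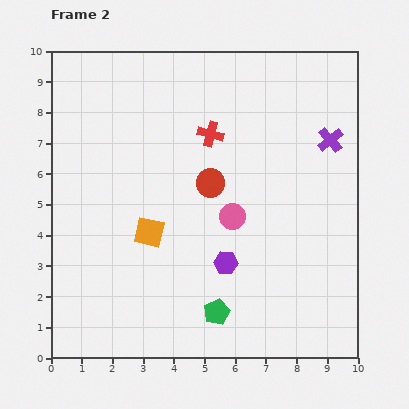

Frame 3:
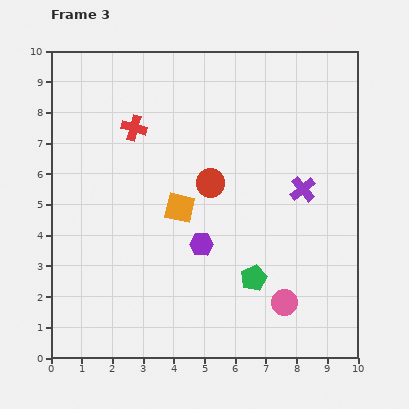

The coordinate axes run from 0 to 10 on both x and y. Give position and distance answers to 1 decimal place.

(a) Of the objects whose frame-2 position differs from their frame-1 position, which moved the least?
the purple hexagon

(moved 0.9)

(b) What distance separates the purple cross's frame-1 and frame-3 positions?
3.2

The purple cross moved from (8.2, 8.7) to (8.2, 5.5), a distance of √(0.0² + 3.2²) ≈ 3.2.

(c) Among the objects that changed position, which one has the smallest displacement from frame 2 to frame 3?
the purple hexagon

(moved 1.0)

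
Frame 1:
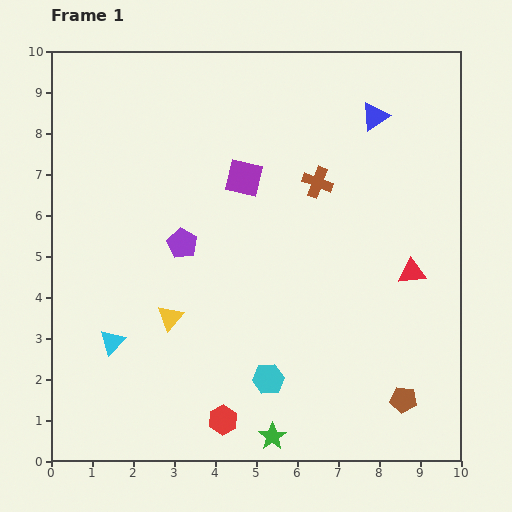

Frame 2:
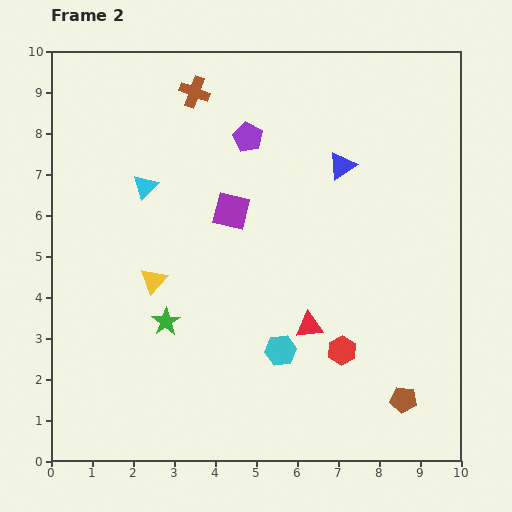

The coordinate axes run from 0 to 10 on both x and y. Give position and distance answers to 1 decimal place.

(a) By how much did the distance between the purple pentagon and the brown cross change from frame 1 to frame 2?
-1.9

Distance in frame 1: 3.6. Distance in frame 2: 1.7.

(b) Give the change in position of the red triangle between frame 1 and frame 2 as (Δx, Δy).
(-2.5, -1.3)

The red triangle was at (8.8, 4.6) in frame 1 and (6.3, 3.3) in frame 2.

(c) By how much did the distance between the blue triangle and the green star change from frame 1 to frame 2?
-2.5

Distance in frame 1: 8.2. Distance in frame 2: 5.7.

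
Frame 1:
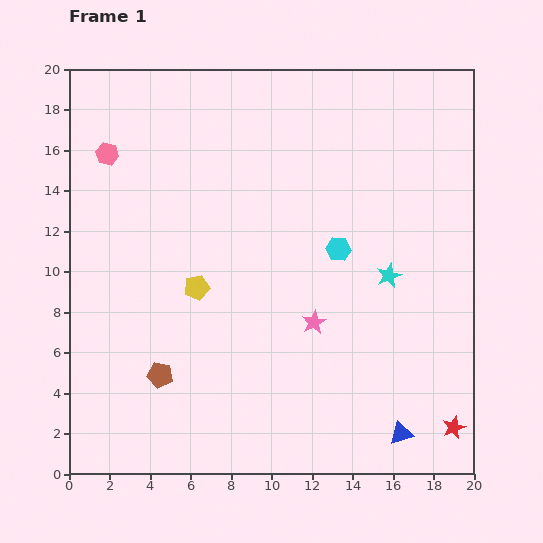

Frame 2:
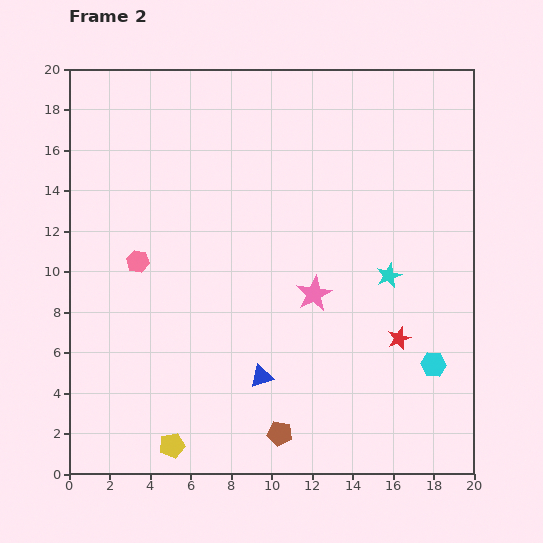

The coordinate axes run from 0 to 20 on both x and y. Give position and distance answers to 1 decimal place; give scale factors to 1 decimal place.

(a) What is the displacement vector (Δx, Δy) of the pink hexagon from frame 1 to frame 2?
(1.5, -5.3)

The pink hexagon was at (1.9, 15.8) in frame 1 and (3.4, 10.5) in frame 2.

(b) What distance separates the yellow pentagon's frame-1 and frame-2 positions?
7.9

The yellow pentagon moved from (6.3, 9.2) to (5.1, 1.4), a distance of √(1.2² + 7.8²) ≈ 7.9.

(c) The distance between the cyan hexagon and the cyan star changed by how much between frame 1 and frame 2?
+2.1

Distance in frame 1: 2.8. Distance in frame 2: 4.9.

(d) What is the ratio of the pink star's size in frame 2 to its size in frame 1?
1.4×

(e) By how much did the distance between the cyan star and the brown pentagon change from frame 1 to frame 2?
-2.8

Distance in frame 1: 12.3. Distance in frame 2: 9.5.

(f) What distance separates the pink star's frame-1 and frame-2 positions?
1.4

The pink star moved from (12.1, 7.5) to (12.1, 8.9), a distance of √(0.0² + 1.4²) ≈ 1.4.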